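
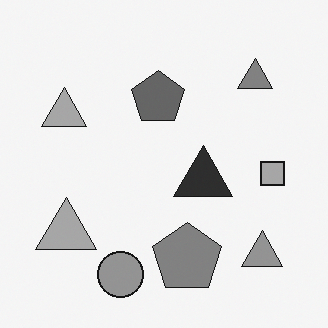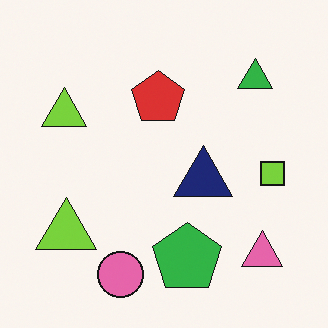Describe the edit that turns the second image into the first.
This is the original image converted to grayscale.

All color is removed — every shape is now a shade of grey.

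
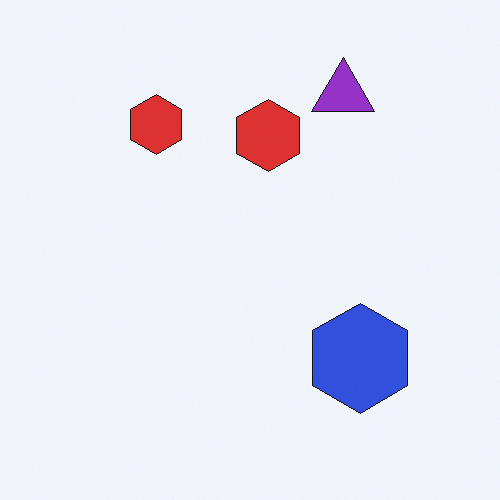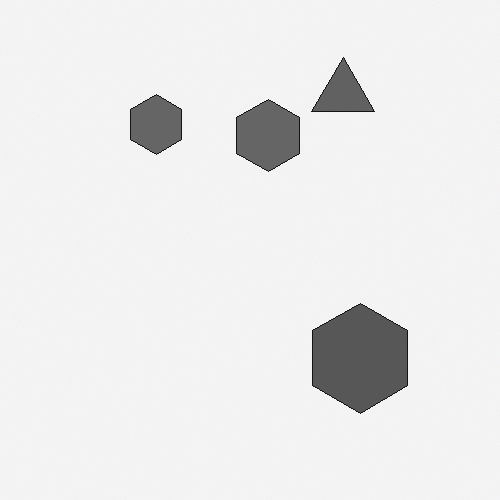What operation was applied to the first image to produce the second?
This is the original image converted to grayscale.

All color is removed — every shape is now a shade of grey.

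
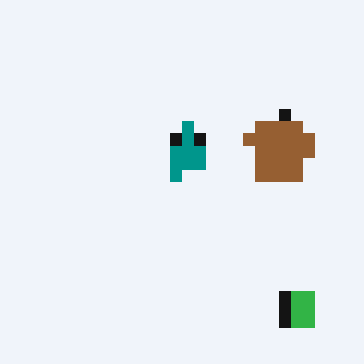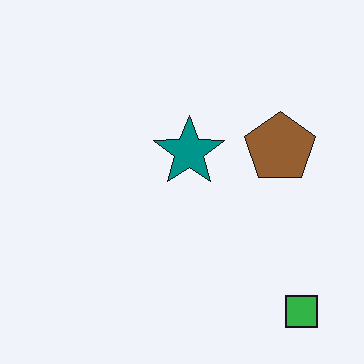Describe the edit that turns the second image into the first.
This is the original image heavily pixelated into large blocks.

Shapes are reduced to large square blocks; fine edges and outlines are lost — a downscale-then-upscale (mosaic) effect.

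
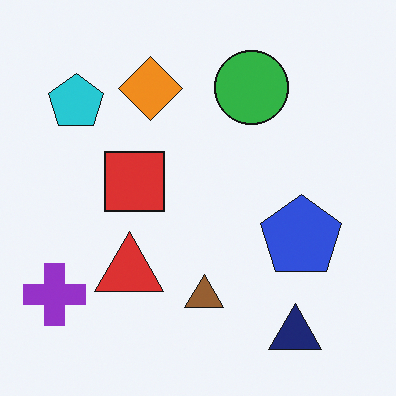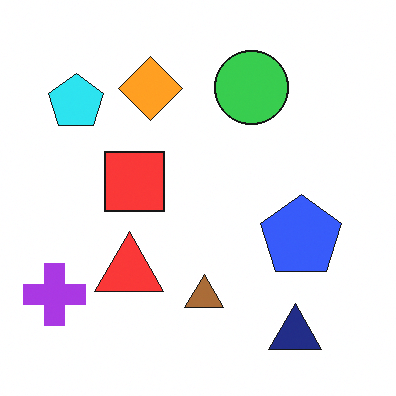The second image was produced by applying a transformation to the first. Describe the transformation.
Brightened a little.

Every pixel — background and shapes alike — is uniformly brightened.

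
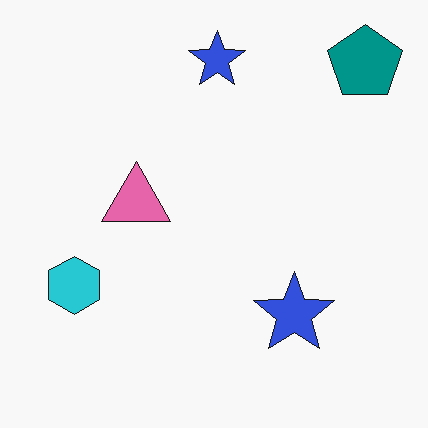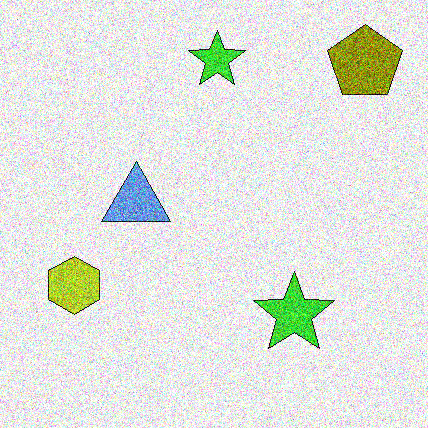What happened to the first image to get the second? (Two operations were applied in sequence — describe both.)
This is the original image hue-shifted through roughly half the color wheel, then degraded with heavy additive noise.

Every shape's color has rotated by the same amount around the hue wheel — a uniform hue shift. Random speckle covers the whole image, including the flat background.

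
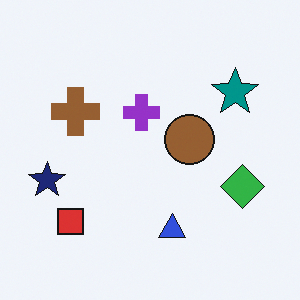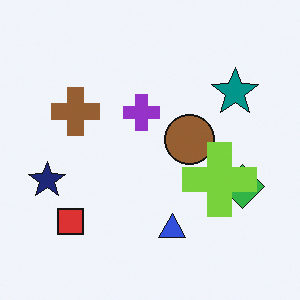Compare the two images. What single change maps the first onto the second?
It was overlaid with an additional lime cross.

A lime cross appears in the second image that is absent from the first.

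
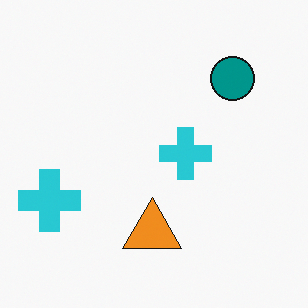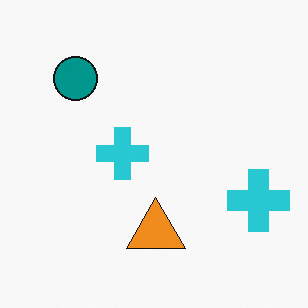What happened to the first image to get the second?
Flipped horizontally (left ↔ right).

The teal circle is in the top-right of the first image and the top-left of the second — shapes on opposite sides of the vertical midline have swapped in a mirror flip.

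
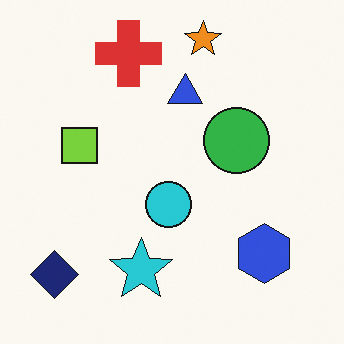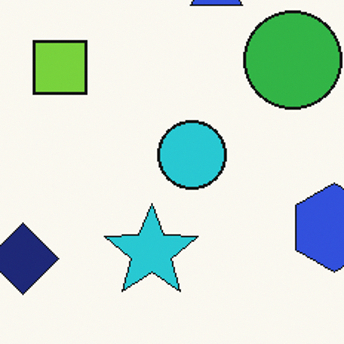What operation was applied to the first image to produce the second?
This is the original image cropped to a modestly smaller region and rescaled.

The visible shapes are larger and the field of view is narrower; shapes near the original edges may be partly or wholly outside the frame — a crop-and-rescale.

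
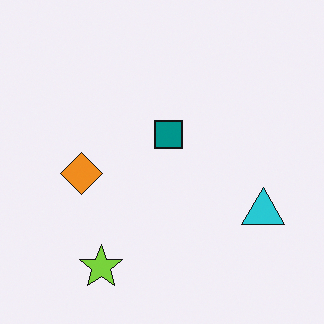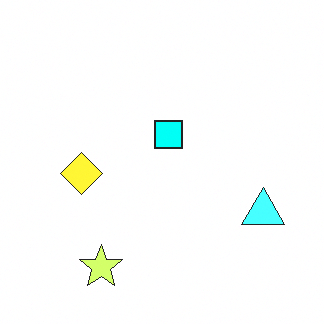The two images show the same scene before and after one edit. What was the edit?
It was noticeably brightened.

Every pixel — background and shapes alike — is uniformly brightened.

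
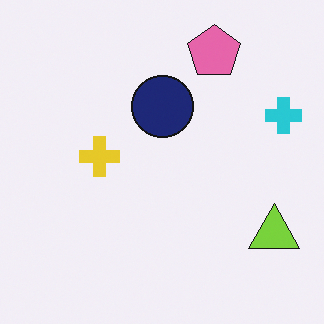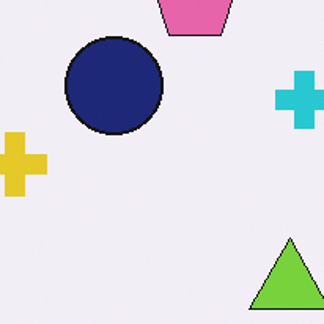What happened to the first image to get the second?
The transformation is: cropped slightly and scaled back up.

The visible shapes are larger and the field of view is narrower; shapes near the original edges may be partly or wholly outside the frame — a crop-and-rescale.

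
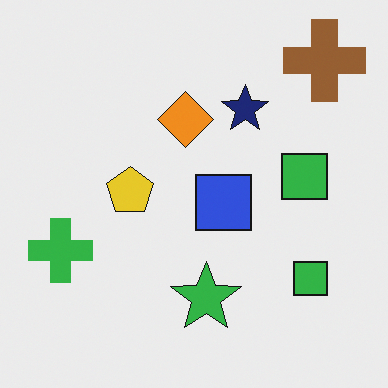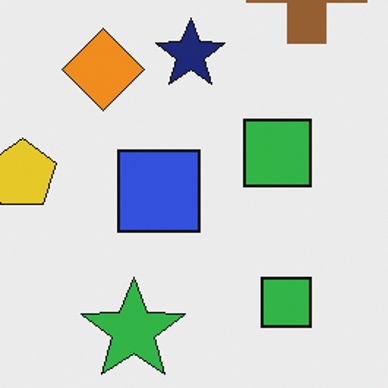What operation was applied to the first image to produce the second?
The transformation is: cropped to a modestly smaller region and rescaled.

The visible shapes are larger and the field of view is narrower; shapes near the original edges may be partly or wholly outside the frame — a crop-and-rescale.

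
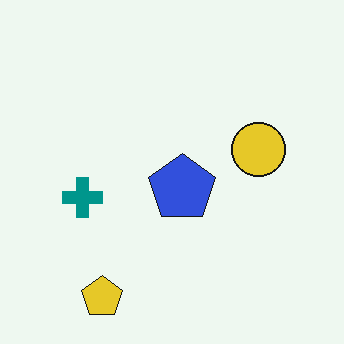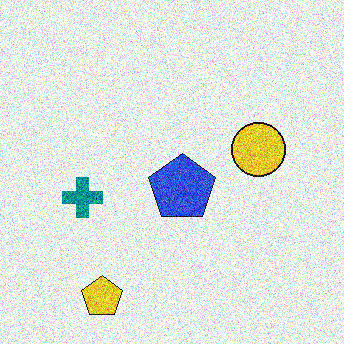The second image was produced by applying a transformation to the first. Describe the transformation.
This is the original image degraded with heavy additive noise.

Random speckle covers the whole image, including the flat background.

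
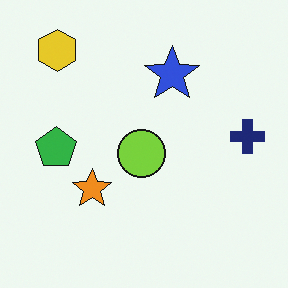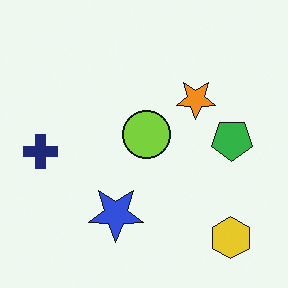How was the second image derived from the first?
The transformation is: rotated 180°.

The yellow hexagon sits in the top-left of the first image and the bottom-right of the second — consistent with a whole-image 180° rotation.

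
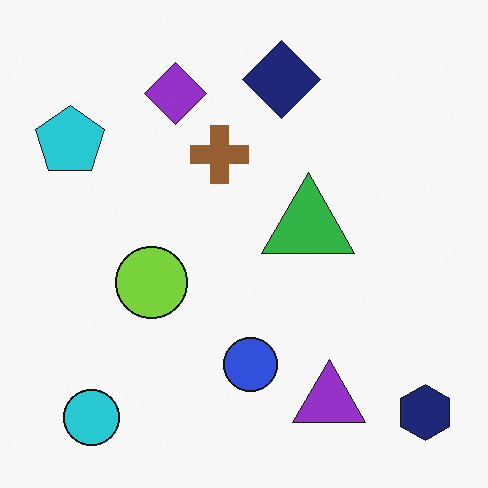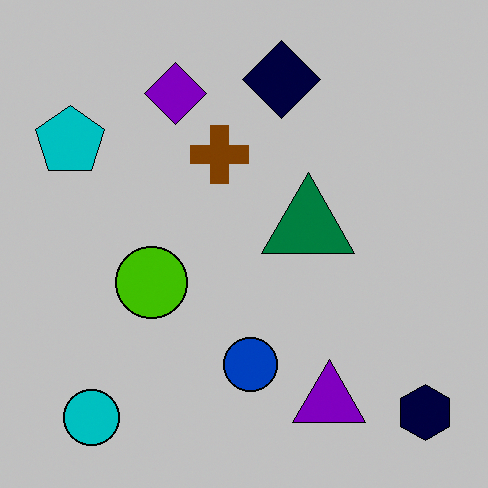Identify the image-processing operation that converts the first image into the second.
This is the original image heavily posterized to just a handful of flat colors.

Each flat color has snapped to a coarser quantized level — most visibly, the near-white background has dropped to a flat grey.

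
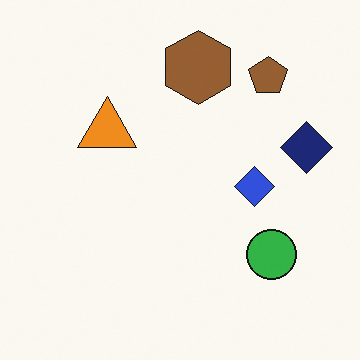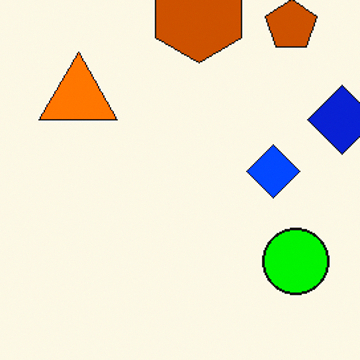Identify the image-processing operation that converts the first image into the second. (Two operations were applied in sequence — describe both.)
The second image is the first cropped slightly and scaled back up, then heavily oversaturated.

The visible shapes are larger and the field of view is narrower; shapes near the original edges may be partly or wholly outside the frame — a crop-and-rescale. All colors are more vivid — a global saturation change.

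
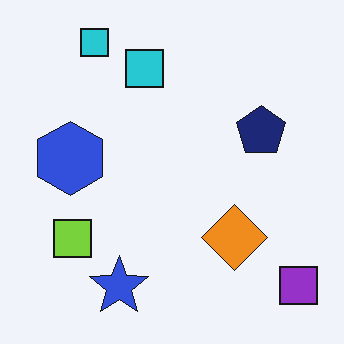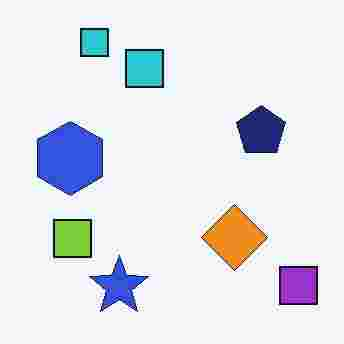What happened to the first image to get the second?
The image was degraded with heavy JPEG compression.

Blocky 8×8 compression artifacts appear around shape edges and the flat background shows ringing — characteristic JPEG degradation.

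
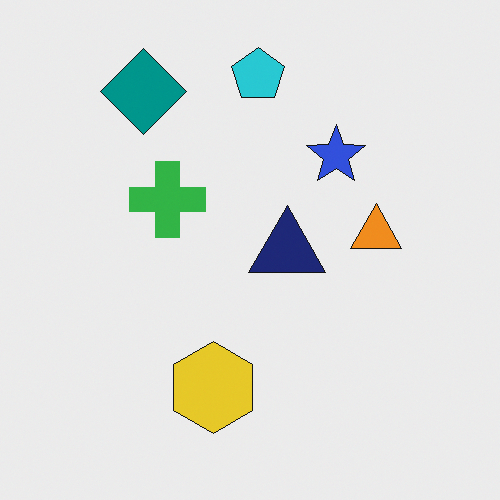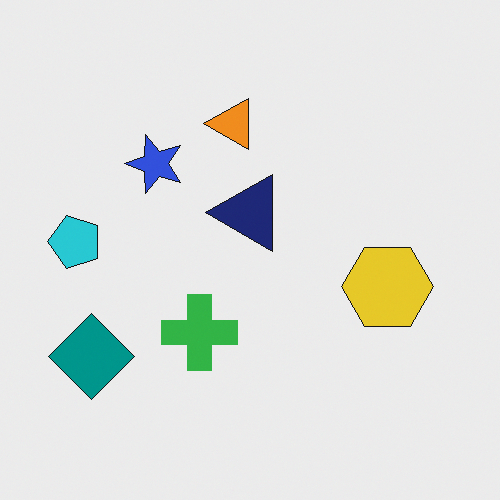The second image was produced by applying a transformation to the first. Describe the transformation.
Rotated 90° counter-clockwise.

The teal diamond sits in the top-left of the first image and the bottom-left of the second — consistent with a whole-image 90° counter-clockwise rotation.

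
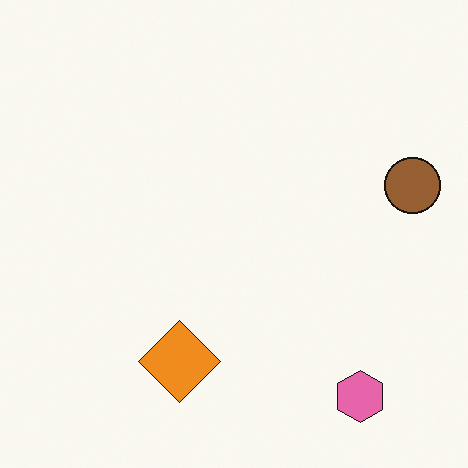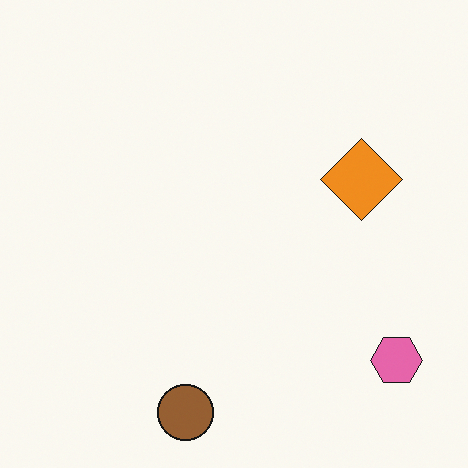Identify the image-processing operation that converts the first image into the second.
The transformation is: transposed (reflected across the top-left ↔ bottom-right diagonal).

Shapes have swapped their row and column positions — what was in the top-right is now in the bottom-left — a diagonal reflection.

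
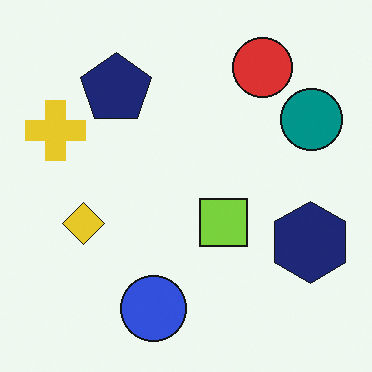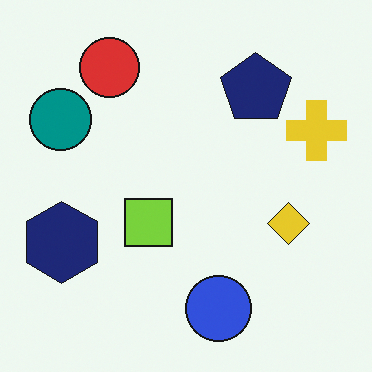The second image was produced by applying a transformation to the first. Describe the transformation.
The second image is the first flipped horizontally (left ↔ right).

The yellow cross is in the left of the first image and the right of the second — shapes on opposite sides of the vertical midline have swapped in a mirror flip.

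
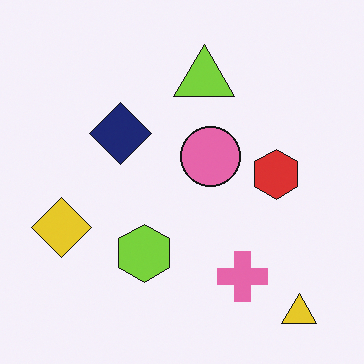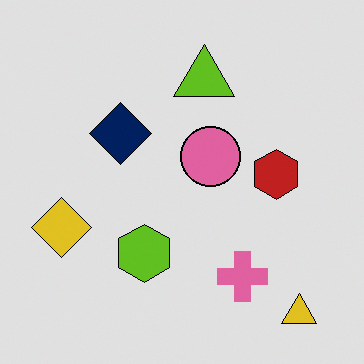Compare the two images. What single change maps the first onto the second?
The transformation is: posterized to a reduced palette.

Each flat color has snapped to a coarser quantized level — most visibly, the near-white background has dropped to a flat grey.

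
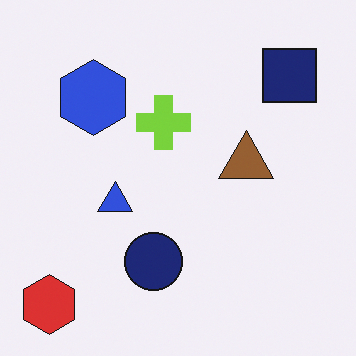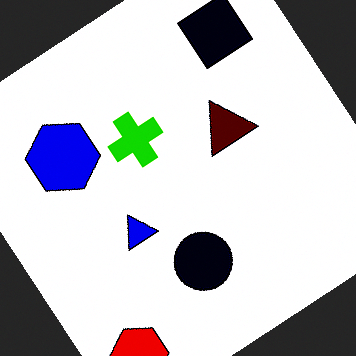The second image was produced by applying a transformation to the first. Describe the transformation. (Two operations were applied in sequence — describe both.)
Rotated counter-clockwise by a large amount — several tens of degrees, then given much higher contrast.

Every shape is tilted by the same angle and the image corners show triangular fill wedges — a whole-image rotation by a non-right angle. Tones are pushed away from mid-grey across the whole image — a global contrast change.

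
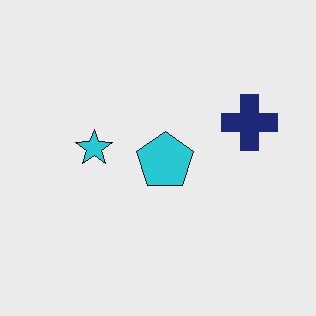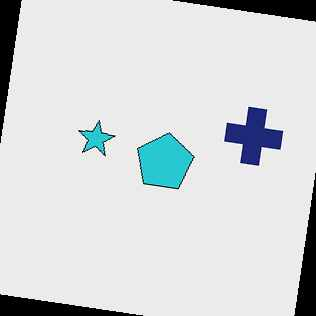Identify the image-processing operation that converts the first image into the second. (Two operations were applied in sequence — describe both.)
This is the original image rotated clockwise by a small amount, then given moderate JPEG compression.

Every shape is tilted by the same angle and the image corners show triangular fill wedges — a whole-image rotation by a non-right angle. Blocky 8×8 compression artifacts appear around shape edges and the flat background shows ringing — characteristic JPEG degradation.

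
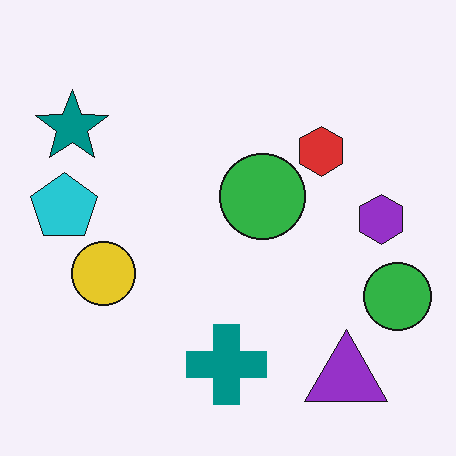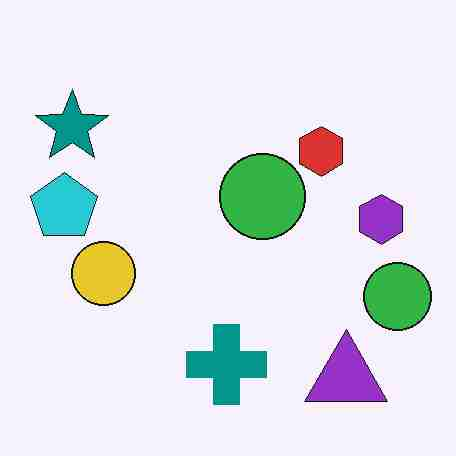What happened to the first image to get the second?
The second image is the first heavily JPEG-compressed with obvious blocking artifacts.

Blocky 8×8 compression artifacts appear around shape edges and the flat background shows ringing — characteristic JPEG degradation.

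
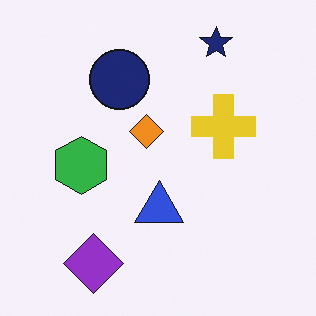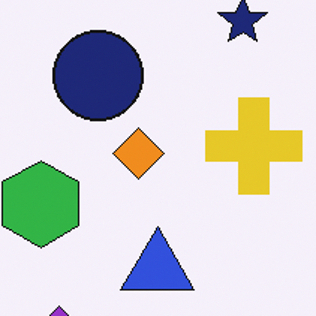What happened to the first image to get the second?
Cropped to a modestly smaller region and rescaled.

The visible shapes are larger and the field of view is narrower; shapes near the original edges may be partly or wholly outside the frame — a crop-and-rescale.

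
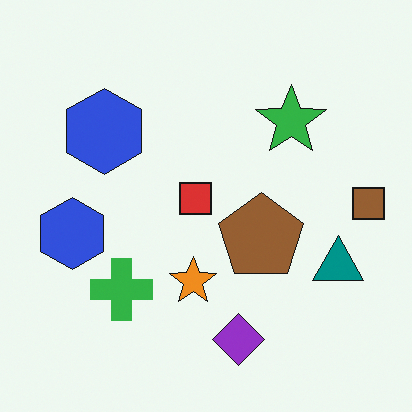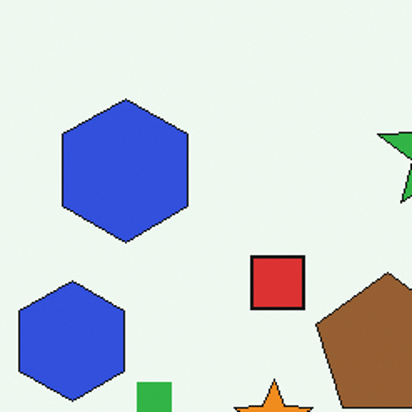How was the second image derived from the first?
It was cropped to a noticeably smaller region and rescaled.

The visible shapes are larger and the field of view is narrower; shapes near the original edges may be partly or wholly outside the frame — a crop-and-rescale.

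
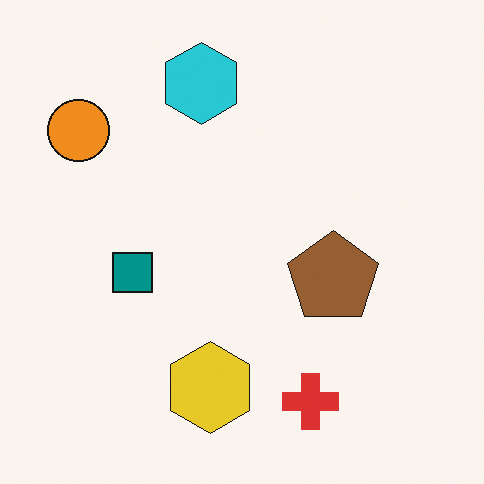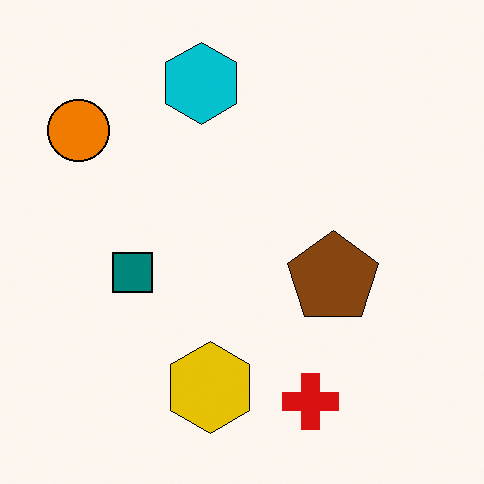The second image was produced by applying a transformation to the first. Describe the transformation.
Given slightly increased contrast.

Tones are pushed away from mid-grey across the whole image — a global contrast change.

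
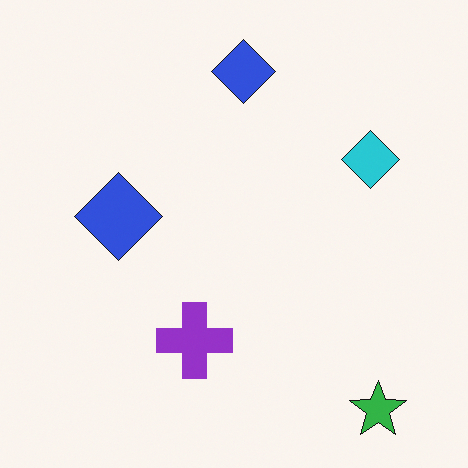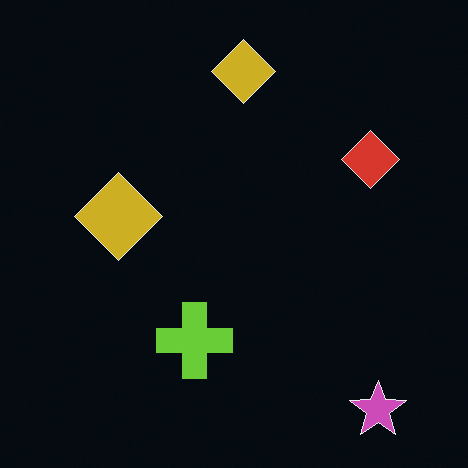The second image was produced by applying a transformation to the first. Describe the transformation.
Color-inverted (negative).

The light background has become dark and every shape's color is its complement — a photographic negative.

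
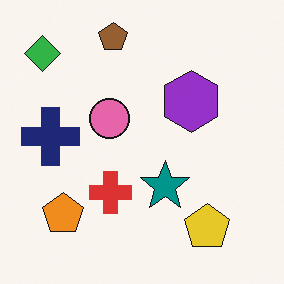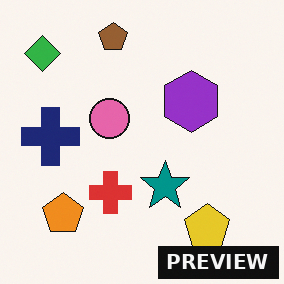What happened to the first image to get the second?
It was watermarked with the text "PREVIEW" in the lower-right corner.

A dark label reading "PREVIEW" appears in the lower-right corner.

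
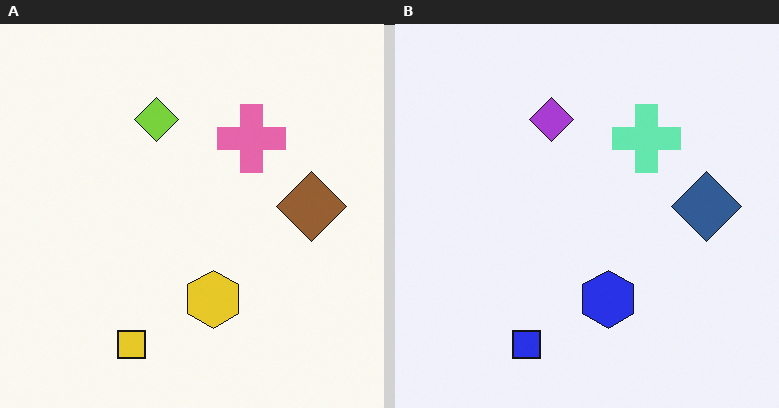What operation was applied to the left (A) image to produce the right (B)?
The right (B) image is the left (A) hue-shifted by a large amount.

Every shape's color has rotated by the same amount around the hue wheel — a uniform hue shift.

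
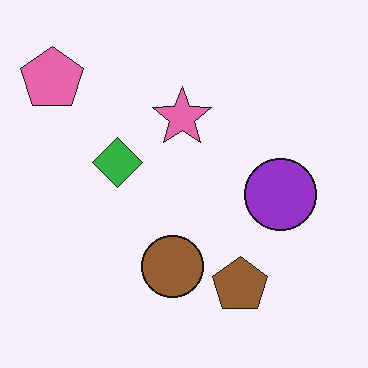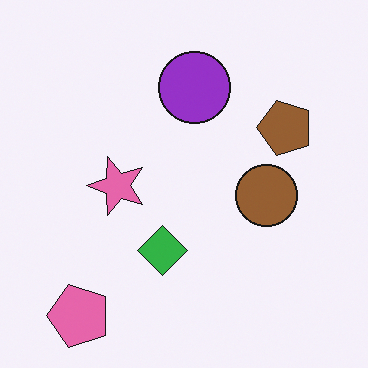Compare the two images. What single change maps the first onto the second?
It was rotated 90° counter-clockwise.

The pink pentagon sits in the top-left of the first image and the bottom-left of the second — consistent with a whole-image 90° counter-clockwise rotation.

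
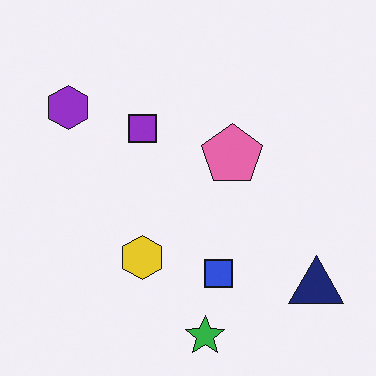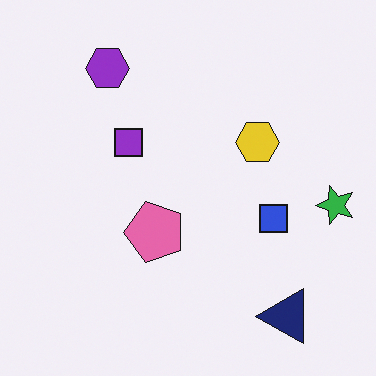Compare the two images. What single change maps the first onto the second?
The second image is the first transposed (reflected across the top-left ↔ bottom-right diagonal).

Shapes have swapped their row and column positions — what was in the top-right is now in the bottom-left — a diagonal reflection.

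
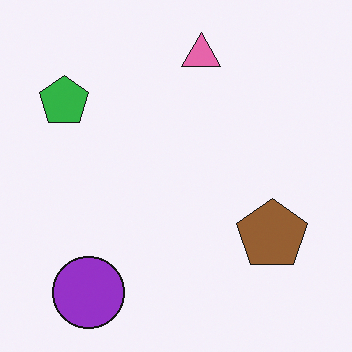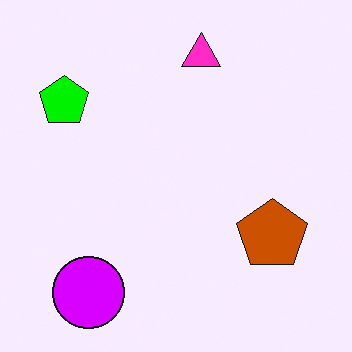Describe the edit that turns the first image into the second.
The transformation is: made much more vivid (saturation change).

All colors are more vivid — a global saturation change.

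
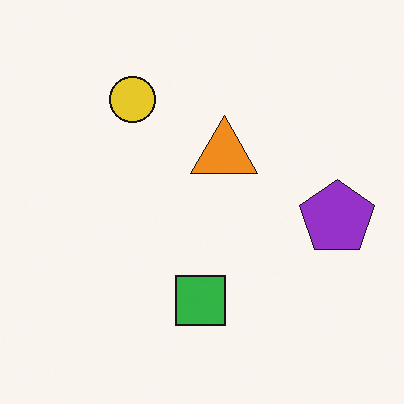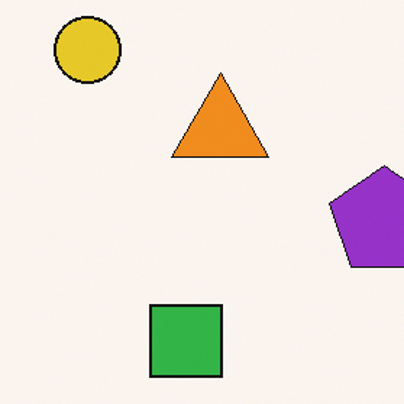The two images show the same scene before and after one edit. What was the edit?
The image was cropped slightly and scaled back up.

The visible shapes are larger and the field of view is narrower; shapes near the original edges may be partly or wholly outside the frame — a crop-and-rescale.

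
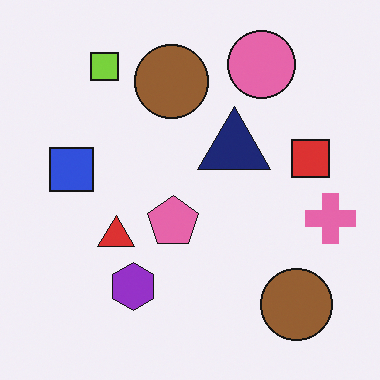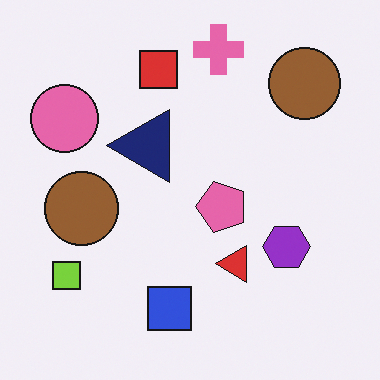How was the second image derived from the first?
Rotated 90° counter-clockwise.

The lime square sits in the top-left of the first image and the bottom-left of the second — consistent with a whole-image 90° counter-clockwise rotation.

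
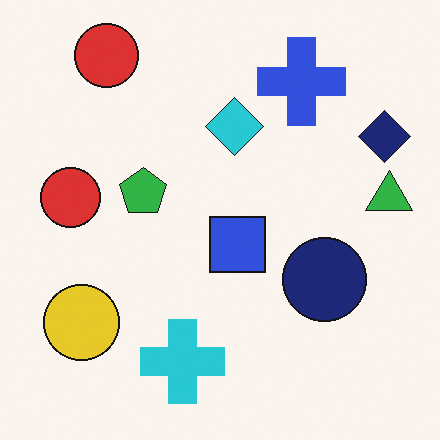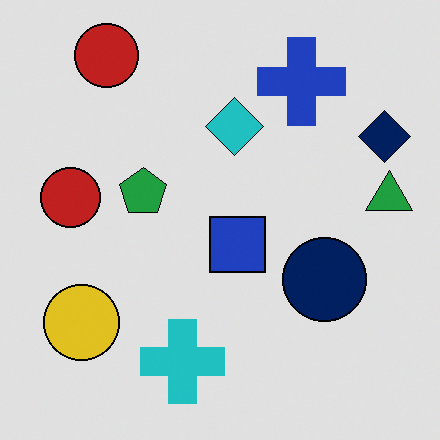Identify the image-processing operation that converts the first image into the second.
The transformation is: posterized to a reduced palette.

Each flat color has snapped to a coarser quantized level — most visibly, the near-white background has dropped to a flat grey.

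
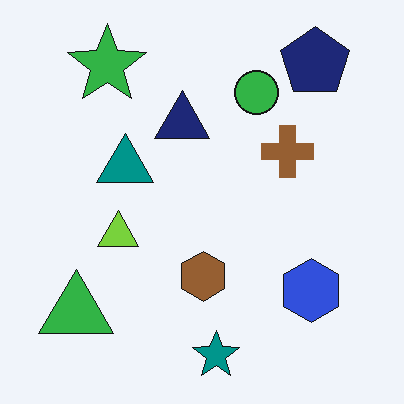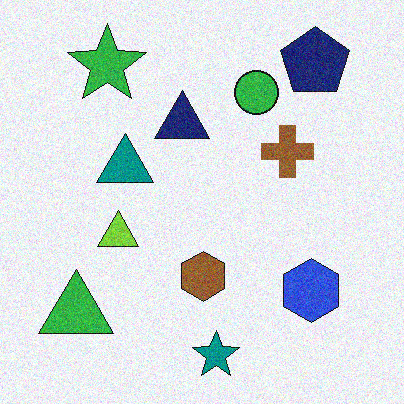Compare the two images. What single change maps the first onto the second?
Degraded with moderate additive noise.

Random speckle covers the whole image, including the flat background.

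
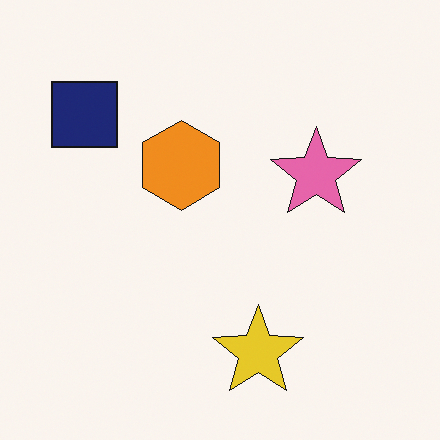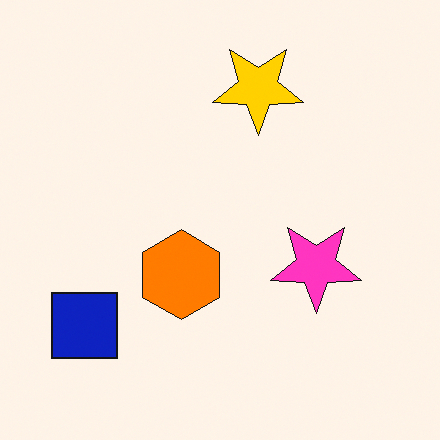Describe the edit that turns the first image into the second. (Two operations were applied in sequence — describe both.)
It was heavily oversaturated, then flipped vertically (top ↔ bottom).

All colors are more vivid — a global saturation change. The yellow star is in the bottom of the first image and the top of the second — shapes on opposite sides of the horizontal midline have swapped in a mirror flip.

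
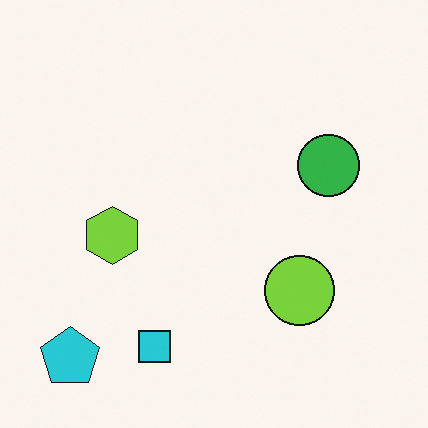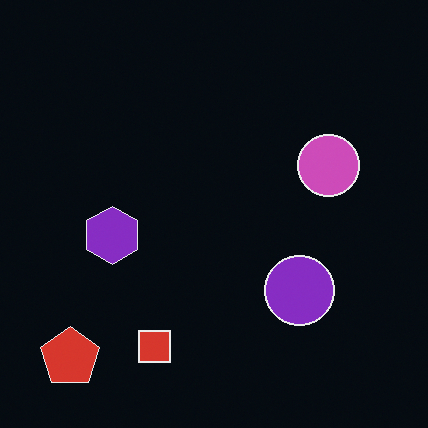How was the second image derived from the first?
The second image is the first color-inverted (negative).

The light background has become dark and every shape's color is its complement — a photographic negative.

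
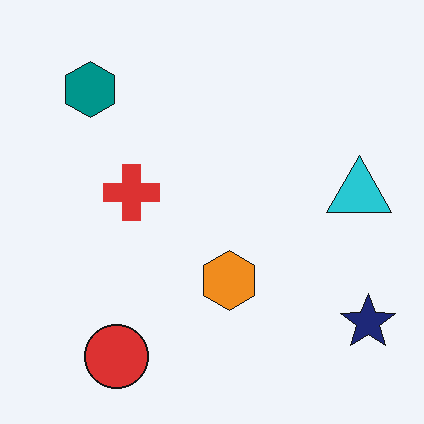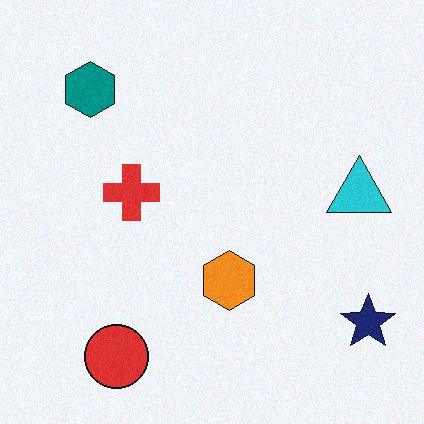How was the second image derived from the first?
The second image is the first degraded with light additive noise.

Random speckle covers the whole image, including the flat background.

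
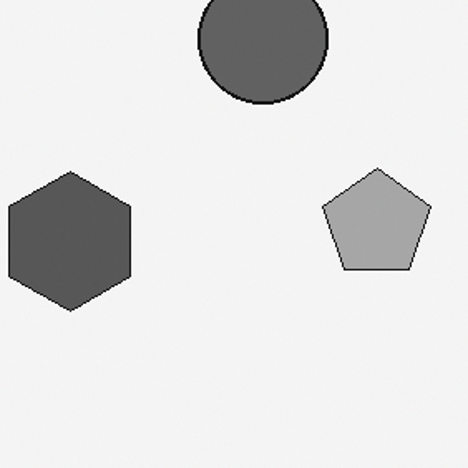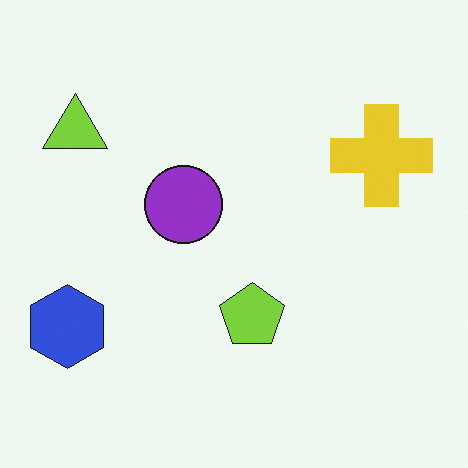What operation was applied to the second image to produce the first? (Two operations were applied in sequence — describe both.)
The image was converted to grayscale, then cropped to a noticeably smaller region and rescaled.

All color is removed — every shape is now a shade of grey. The visible shapes are larger and the field of view is narrower; shapes near the original edges may be partly or wholly outside the frame — a crop-and-rescale.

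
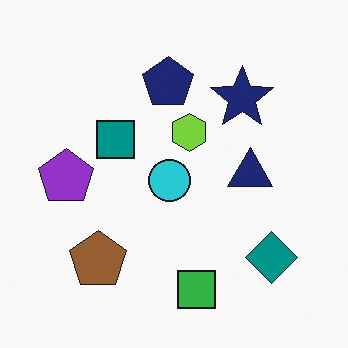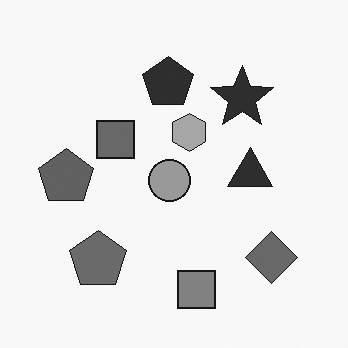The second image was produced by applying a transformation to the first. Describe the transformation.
The transformation is: converted to grayscale.

All color is removed — every shape is now a shade of grey.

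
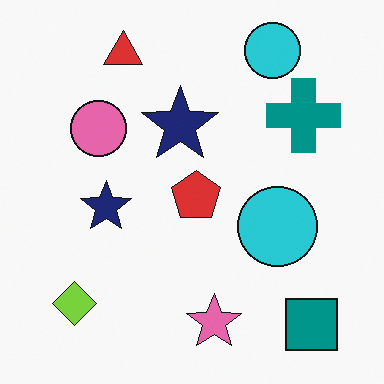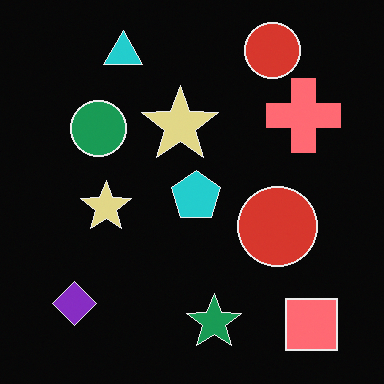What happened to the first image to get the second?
This is the original image color-inverted (negative).

The light background has become dark and every shape's color is its complement — a photographic negative.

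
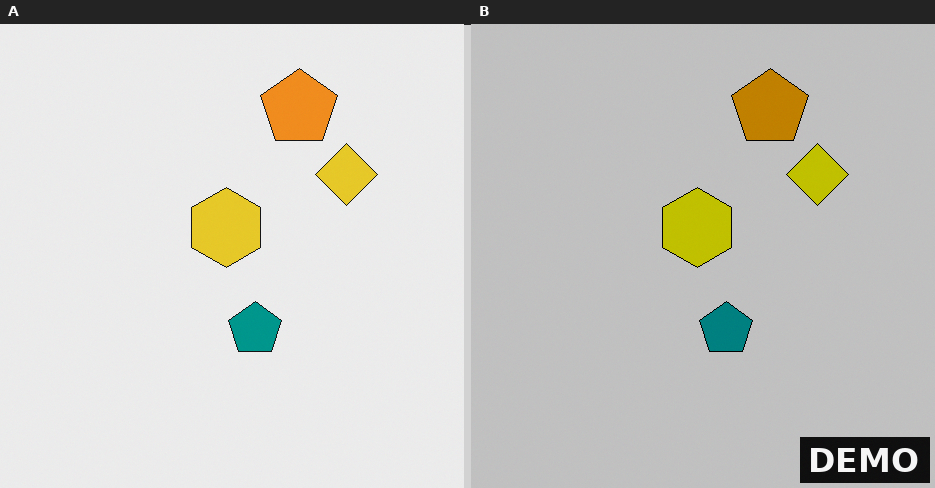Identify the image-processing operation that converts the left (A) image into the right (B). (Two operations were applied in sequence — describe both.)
The right (B) image is the left (A) aggressively posterized, then watermarked with the text "DEMO" in the lower-right corner.

Each flat color has snapped to a coarser quantized level — most visibly, the near-white background has dropped to a flat grey. A dark label reading "DEMO" appears in the lower-right corner.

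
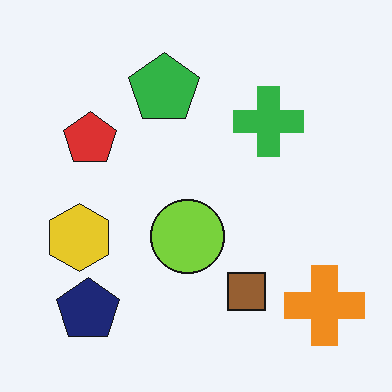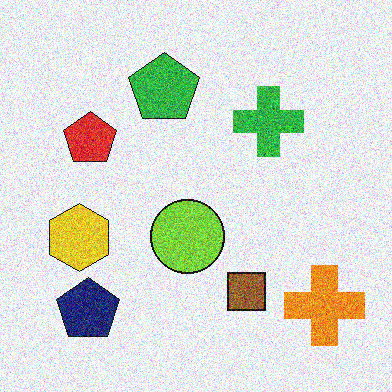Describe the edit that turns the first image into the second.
It was degraded with heavy additive noise.

Random speckle covers the whole image, including the flat background.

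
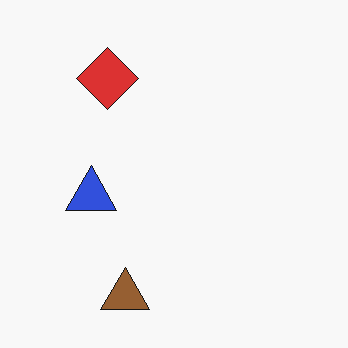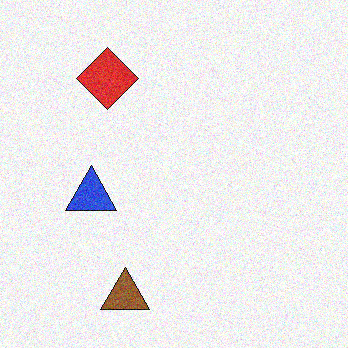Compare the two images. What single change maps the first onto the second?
The transformation is: degraded with moderate additive noise.

Random speckle covers the whole image, including the flat background.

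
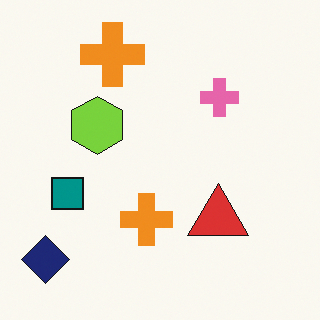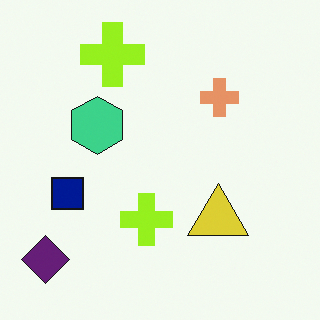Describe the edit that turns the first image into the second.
This is the original image hue-shifted slightly.

Every shape's color has rotated by the same amount around the hue wheel — a uniform hue shift.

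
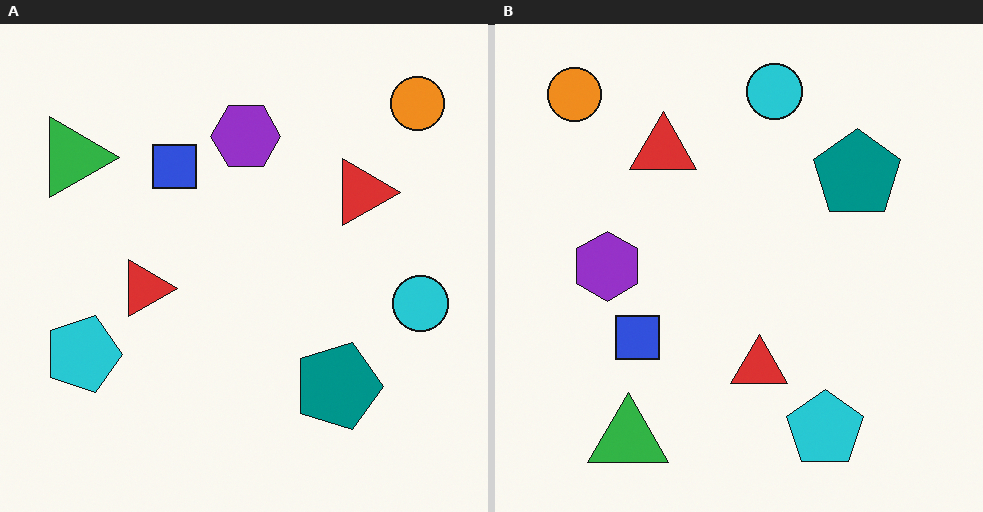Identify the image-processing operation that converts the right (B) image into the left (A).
Rotated 90° clockwise.

The orange circle sits in the top-left of the right (B) image and the top-right of the left (A) — consistent with a whole-image 90° clockwise rotation.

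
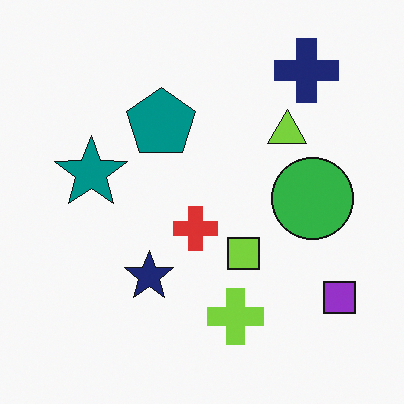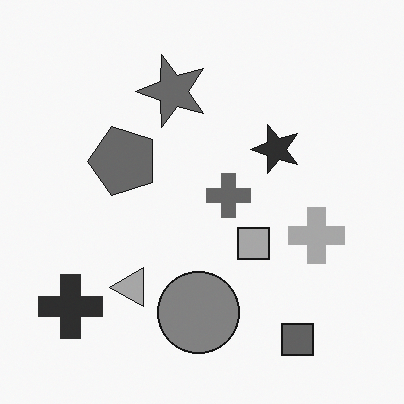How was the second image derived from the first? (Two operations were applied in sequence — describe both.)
Transposed (reflected across the top-left ↔ bottom-right diagonal), then converted to grayscale.

Shapes have swapped their row and column positions — what was in the top-right is now in the bottom-left — a diagonal reflection. All color is removed — every shape is now a shade of grey.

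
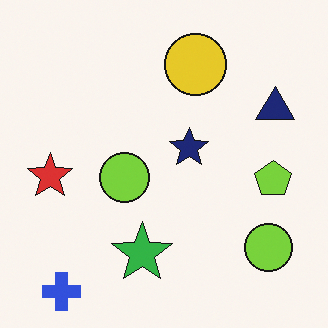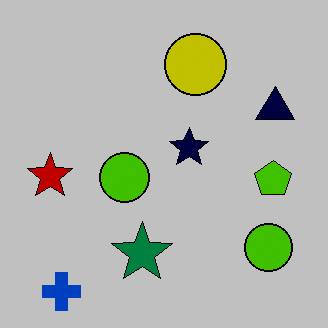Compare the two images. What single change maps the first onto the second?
The transformation is: heavily posterized to just a handful of flat colors.

Each flat color has snapped to a coarser quantized level — most visibly, the near-white background has dropped to a flat grey.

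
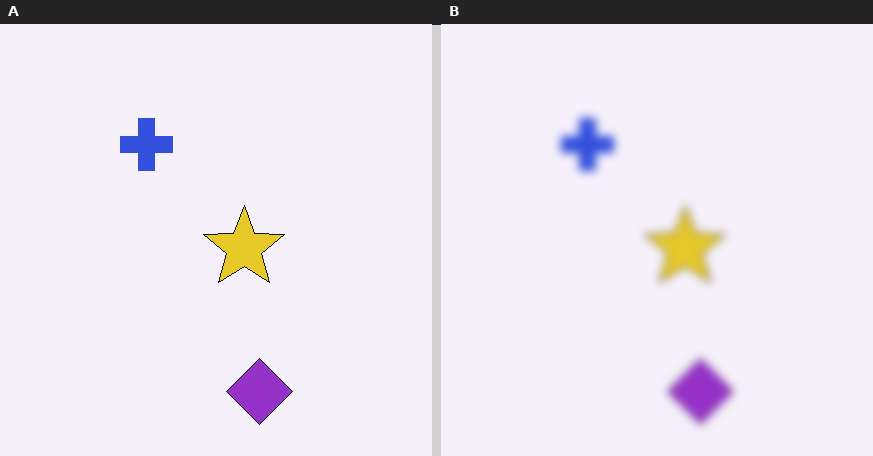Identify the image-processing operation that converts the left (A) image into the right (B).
Moderately blurred.

Shape edges and outlines are uniformly softened across the whole image.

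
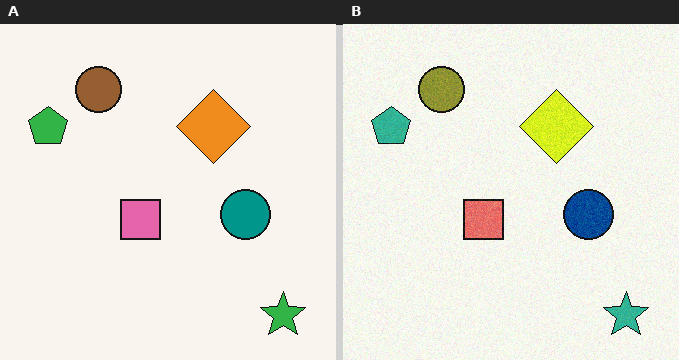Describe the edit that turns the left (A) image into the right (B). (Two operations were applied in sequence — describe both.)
The image was degraded with light additive noise, then hue-shifted by a small amount.

Random speckle covers the whole image, including the flat background. Every shape's color has rotated by the same amount around the hue wheel — a uniform hue shift.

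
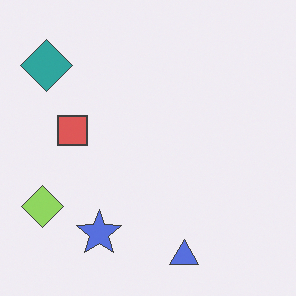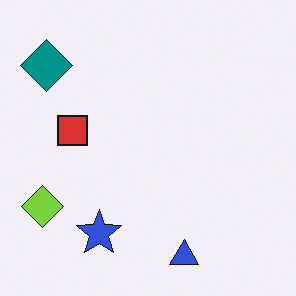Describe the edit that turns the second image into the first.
This is the original image given slightly reduced contrast.

Tones are pushed toward mid-grey across the whole image — a global contrast change.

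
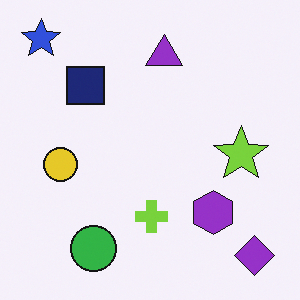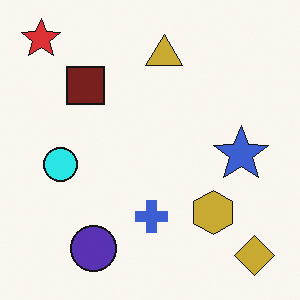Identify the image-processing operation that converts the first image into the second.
The second image is the first hue-shifted noticeably.

Every shape's color has rotated by the same amount around the hue wheel — a uniform hue shift.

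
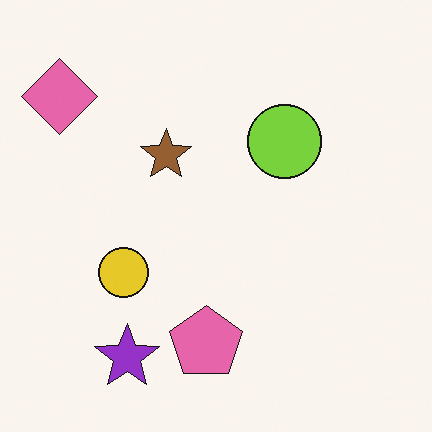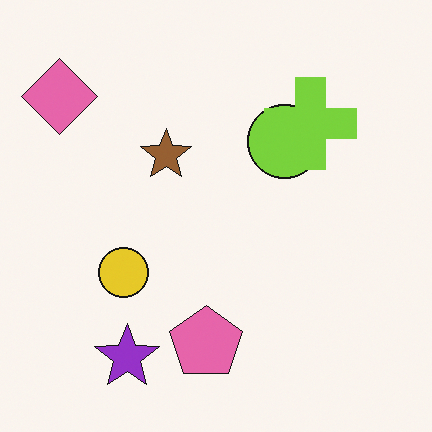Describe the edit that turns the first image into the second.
The second image is the first overlaid with an additional lime cross.

A lime cross appears in the second image that is absent from the first.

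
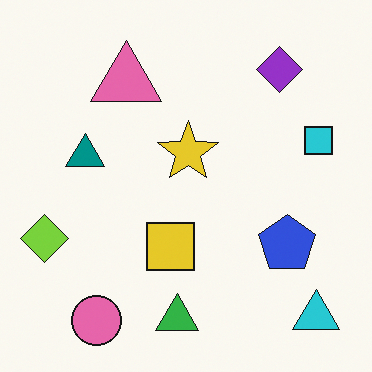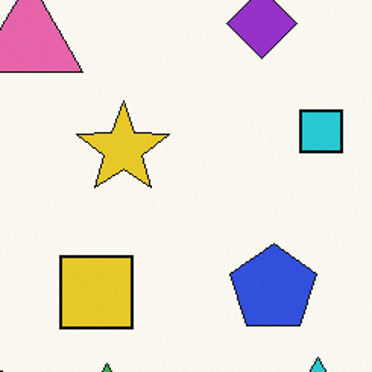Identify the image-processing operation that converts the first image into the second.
The image was cropped slightly and scaled back up.

The visible shapes are larger and the field of view is narrower; shapes near the original edges may be partly or wholly outside the frame — a crop-and-rescale.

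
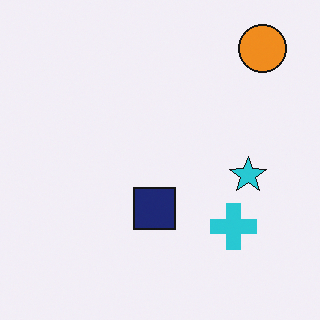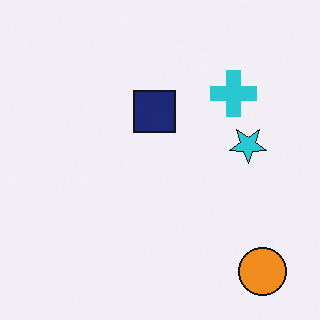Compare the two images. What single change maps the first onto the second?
The second image is the first flipped vertically (top ↔ bottom).

The orange circle is in the top-right of the first image and the bottom-right of the second — shapes on opposite sides of the horizontal midline have swapped in a mirror flip.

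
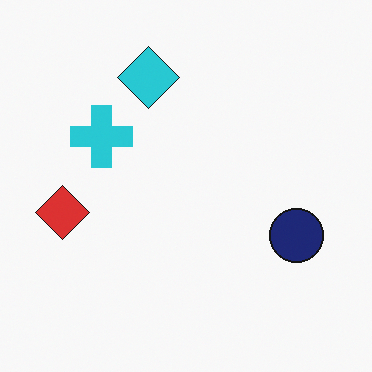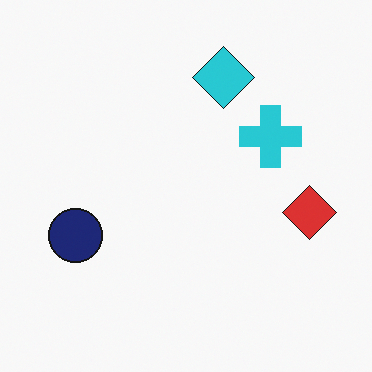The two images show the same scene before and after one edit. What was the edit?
It was flipped horizontally (left ↔ right).

The red diamond is in the left of the first image and the right of the second — shapes on opposite sides of the vertical midline have swapped in a mirror flip.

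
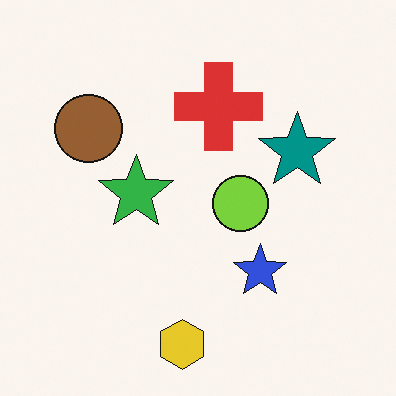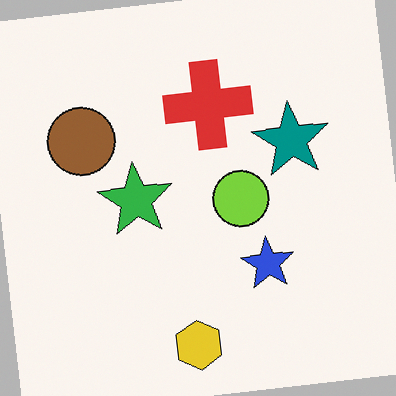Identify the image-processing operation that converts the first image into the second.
The second image is the first rotated counter-clockwise by a few degrees.

Every shape is tilted by the same angle and the image corners show triangular fill wedges — a whole-image rotation by a non-right angle.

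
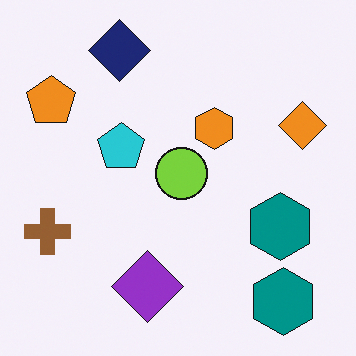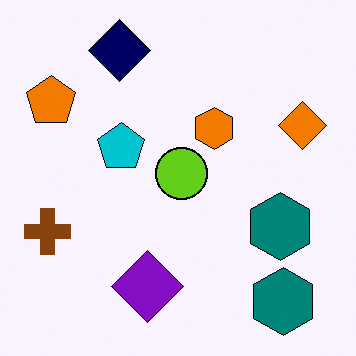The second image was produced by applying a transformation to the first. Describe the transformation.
This is the original image given slightly increased contrast.

Tones are pushed away from mid-grey across the whole image — a global contrast change.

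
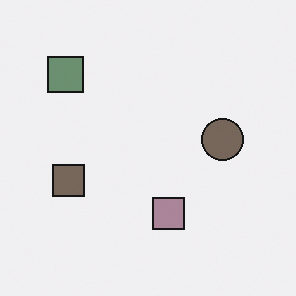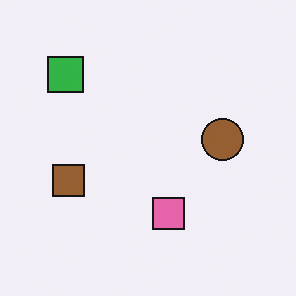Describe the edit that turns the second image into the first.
The first image is the second heavily desaturated.

All colors are more muted and greyish — a global saturation change.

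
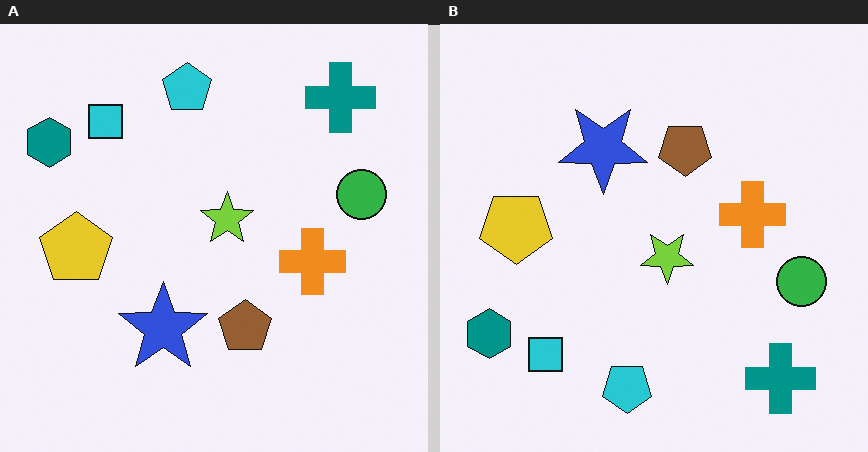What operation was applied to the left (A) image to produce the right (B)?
This is the original image flipped vertically (top ↔ bottom).

The cyan pentagon is in the top of the left (A) image and the bottom of the right (B) — shapes on opposite sides of the horizontal midline have swapped in a mirror flip.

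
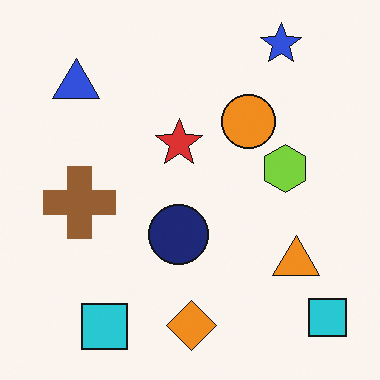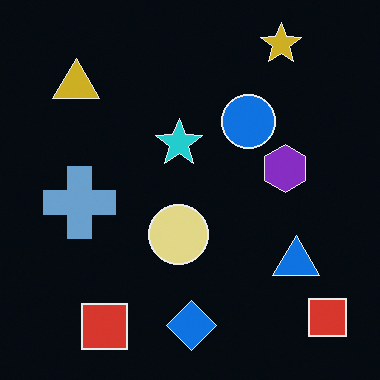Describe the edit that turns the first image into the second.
This is the original image color-inverted (negative).

The light background has become dark and every shape's color is its complement — a photographic negative.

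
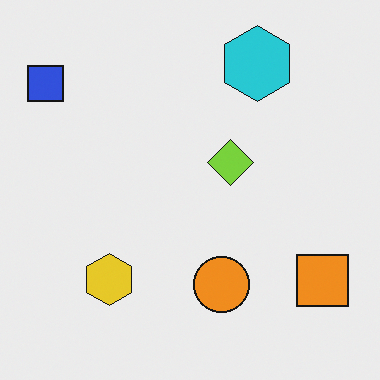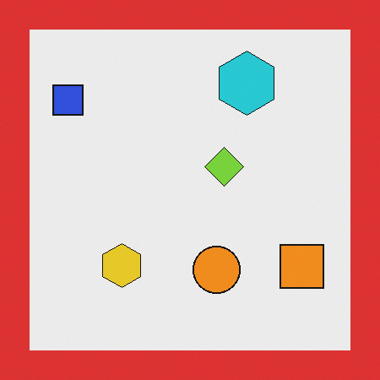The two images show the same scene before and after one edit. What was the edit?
The transformation is: framed with a red border.

A solid red frame runs around the edge of the second image, with the content slightly shrunk inside it.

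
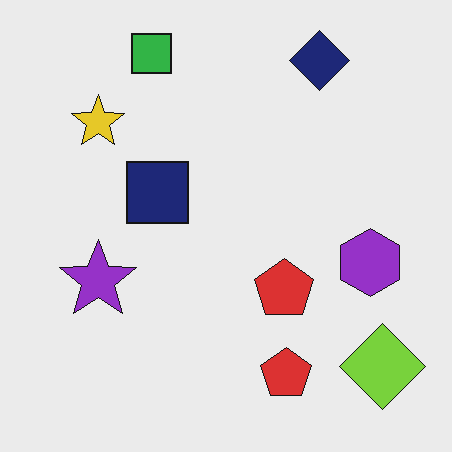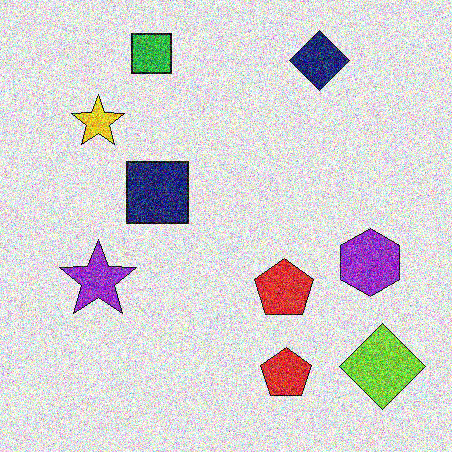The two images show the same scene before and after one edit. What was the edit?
The image was degraded with a thick layer of grain.

Random speckle covers the whole image, including the flat background.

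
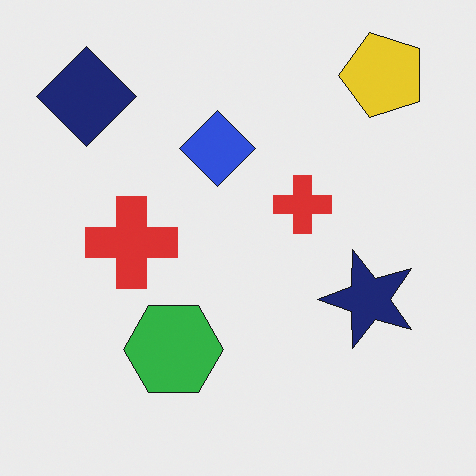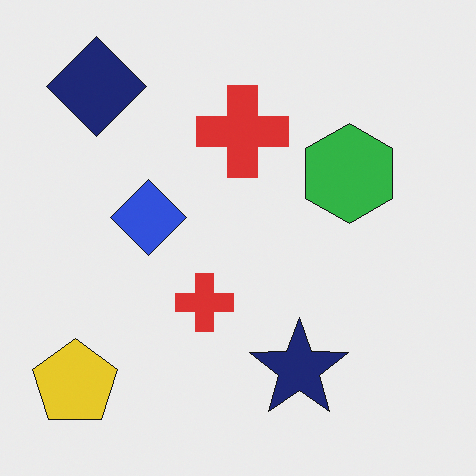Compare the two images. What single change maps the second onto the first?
This is the original image transposed (reflected across the top-left ↔ bottom-right diagonal).

Shapes have swapped their row and column positions — what was in the top-right is now in the bottom-left — a diagonal reflection.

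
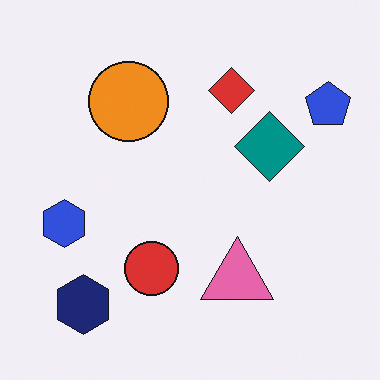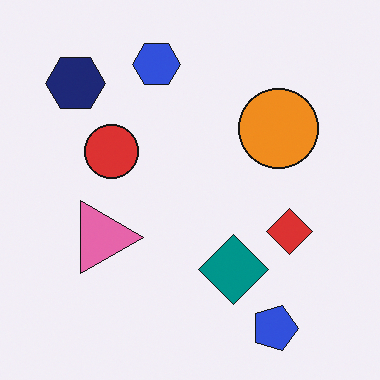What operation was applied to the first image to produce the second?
The second image is the first rotated 90° clockwise.

The blue pentagon sits in the top-right of the first image and the bottom-right of the second — consistent with a whole-image 90° clockwise rotation.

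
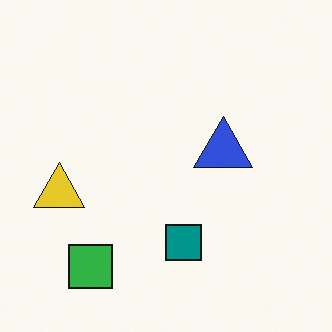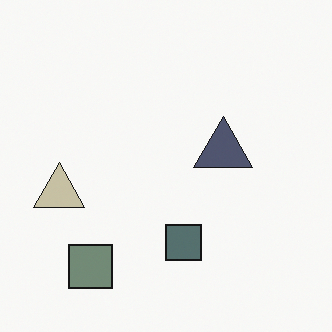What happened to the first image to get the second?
It was heavily desaturated.

All colors are more muted and greyish — a global saturation change.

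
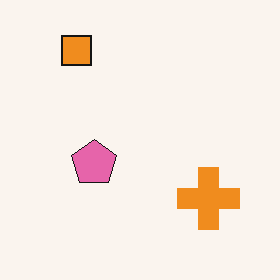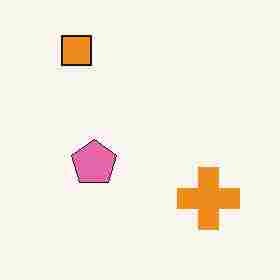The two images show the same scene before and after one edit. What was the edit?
It was heavily JPEG-compressed with obvious blocking artifacts.

Blocky 8×8 compression artifacts appear around shape edges and the flat background shows ringing — characteristic JPEG degradation.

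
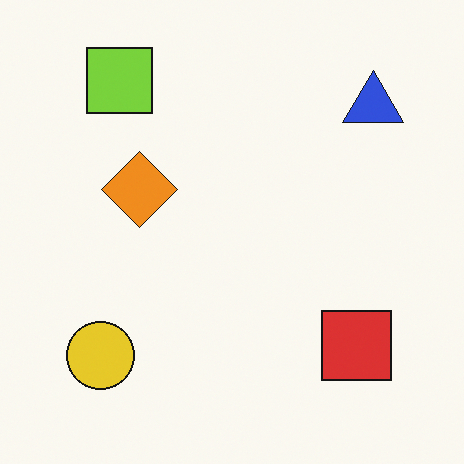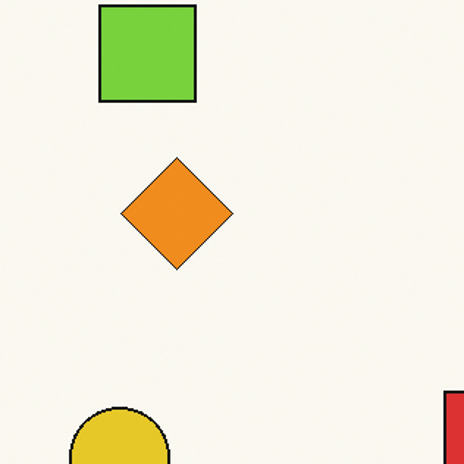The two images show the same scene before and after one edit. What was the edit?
The second image is the first cropped slightly and scaled back up.

The visible shapes are larger and the field of view is narrower; shapes near the original edges may be partly or wholly outside the frame — a crop-and-rescale.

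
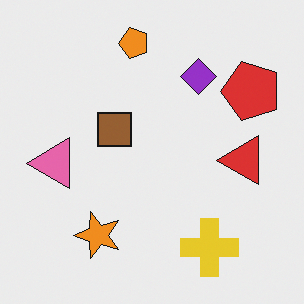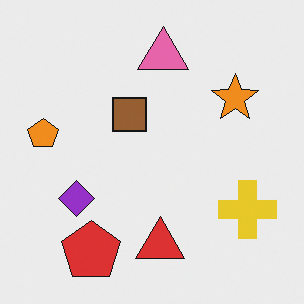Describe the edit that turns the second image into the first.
The first image is the second transposed (reflected across the top-left ↔ bottom-right diagonal).

Shapes have swapped their row and column positions — what was in the top-right is now in the bottom-left — a diagonal reflection.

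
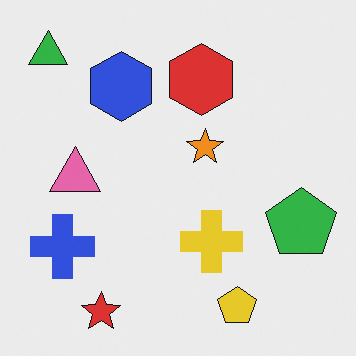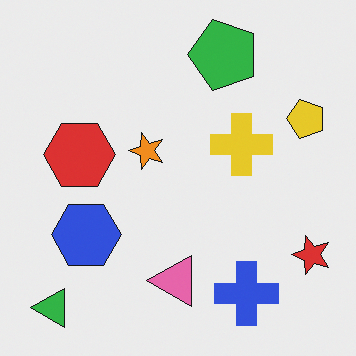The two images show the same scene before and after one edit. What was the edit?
It was rotated 90° counter-clockwise.

The green triangle sits in the top-left of the first image and the bottom-left of the second — consistent with a whole-image 90° counter-clockwise rotation.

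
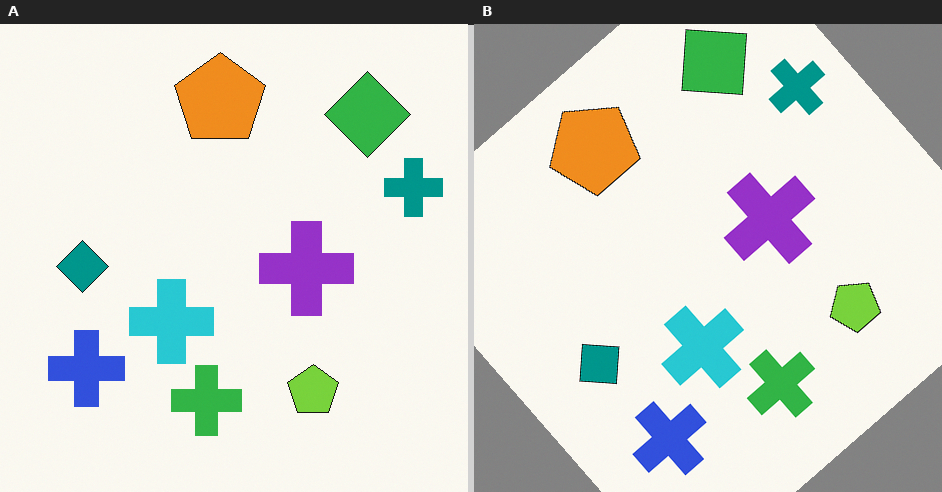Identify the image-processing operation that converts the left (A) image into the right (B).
Rotated counter-clockwise by a large amount — several tens of degrees.

Every shape is tilted by the same angle and the image corners show triangular fill wedges — a whole-image rotation by a non-right angle.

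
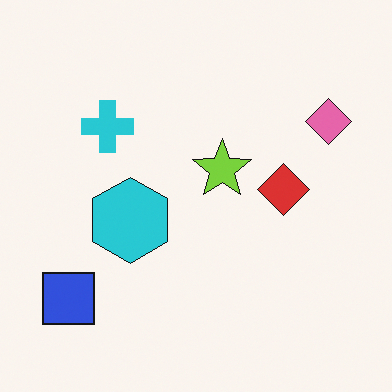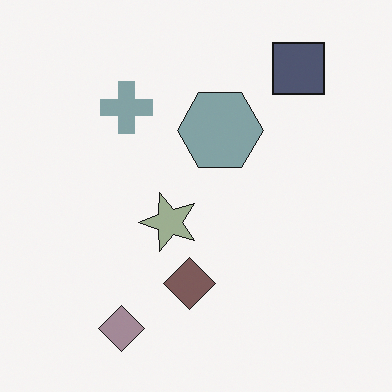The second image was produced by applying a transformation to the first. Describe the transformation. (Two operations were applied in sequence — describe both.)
It was heavily desaturated, then transposed (reflected across the top-left ↔ bottom-right diagonal).

All colors are more muted and greyish — a global saturation change. Shapes have swapped their row and column positions — what was in the top-right is now in the bottom-left — a diagonal reflection.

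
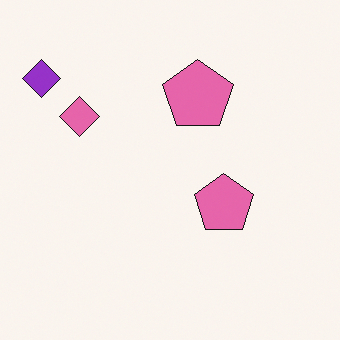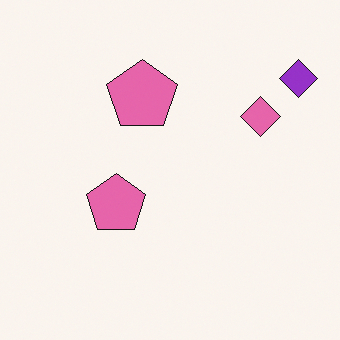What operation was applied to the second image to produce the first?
It was flipped horizontally (left ↔ right).

The purple diamond is in the top-right of the second image and the top-left of the first — shapes on opposite sides of the vertical midline have swapped in a mirror flip.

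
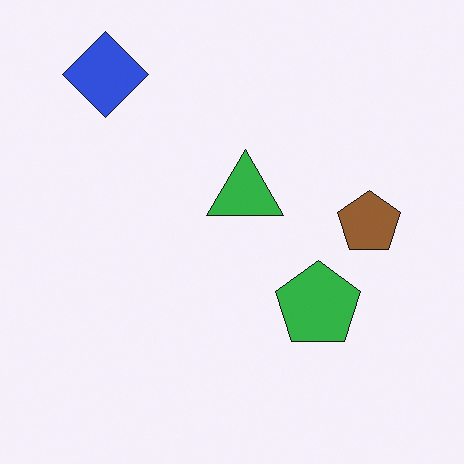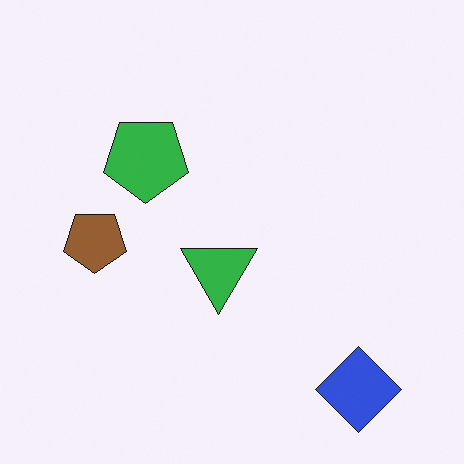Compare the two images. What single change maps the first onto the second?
This is the original image rotated 180°.

The blue diamond sits in the top-left of the first image and the bottom-right of the second — consistent with a whole-image 180° rotation.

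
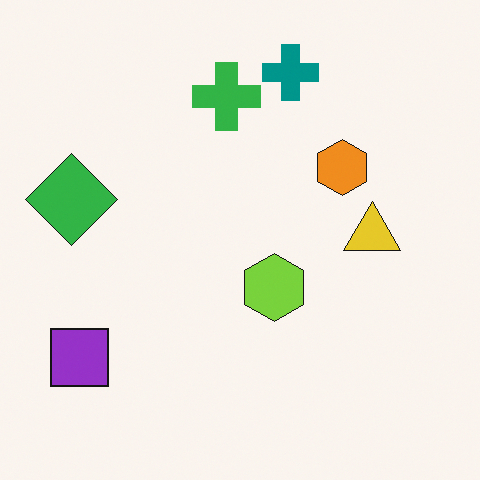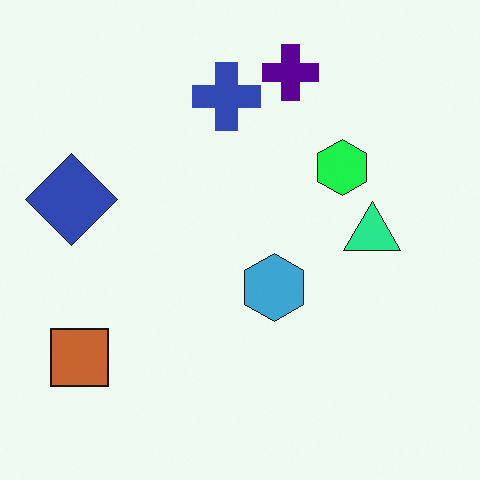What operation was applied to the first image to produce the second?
The transformation is: hue-shifted by a moderate amount.

Every shape's color has rotated by the same amount around the hue wheel — a uniform hue shift.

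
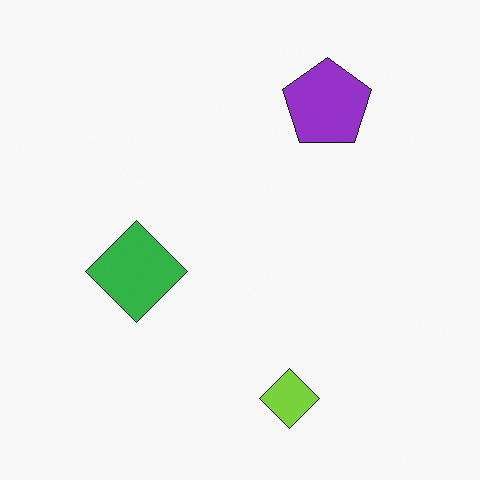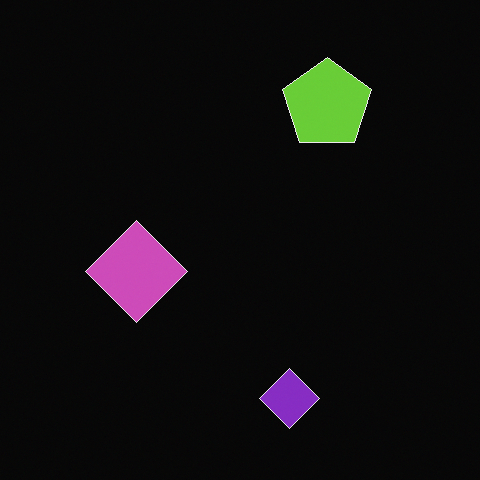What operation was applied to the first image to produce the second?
Color-inverted (negative).

The light background has become dark and every shape's color is its complement — a photographic negative.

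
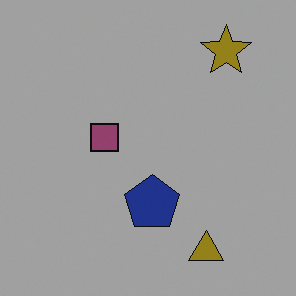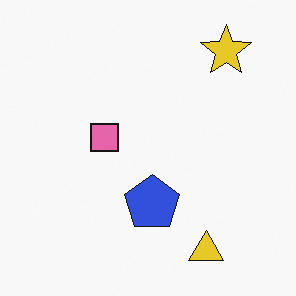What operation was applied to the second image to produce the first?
The image was substantially darkened.

Every pixel — background and shapes alike — is uniformly darkened.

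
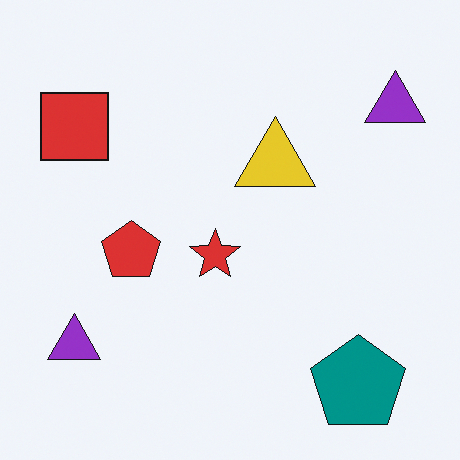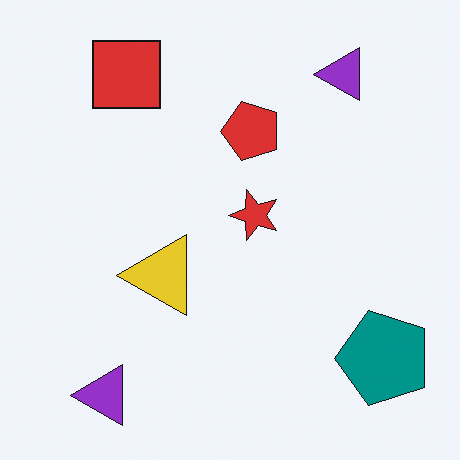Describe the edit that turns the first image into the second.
The second image is the first transposed (reflected across the top-left ↔ bottom-right diagonal).

Shapes have swapped their row and column positions — what was in the top-right is now in the bottom-left — a diagonal reflection.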